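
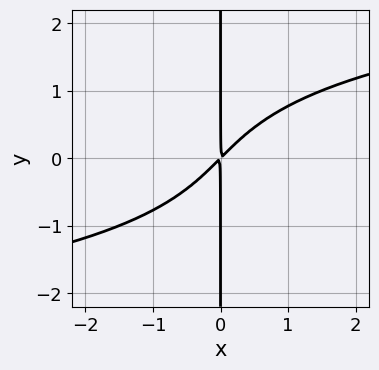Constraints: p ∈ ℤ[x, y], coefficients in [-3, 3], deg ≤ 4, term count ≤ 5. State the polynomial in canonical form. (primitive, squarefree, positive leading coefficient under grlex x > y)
x*y^3 - 2*x^2 + 2*x*y

First, degree: no degree-3 curve has this shape, so deg p = 4.
Then, observable constraints: the visible y-axis segment lies entirely on the curve.
Finally, the integer polynomial consistent with all of this is the stated p.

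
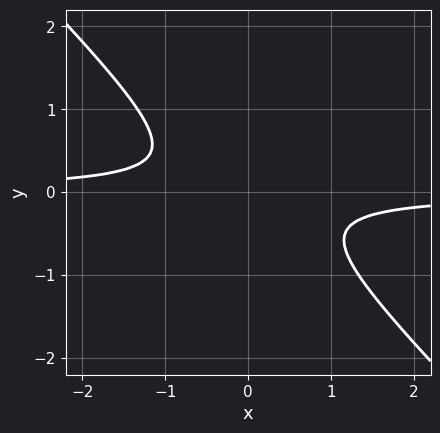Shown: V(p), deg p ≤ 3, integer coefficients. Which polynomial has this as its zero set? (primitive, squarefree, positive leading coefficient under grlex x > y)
deg p = 2. A generic line meets the curve in up to 2 points.
From the visible intercepts: it misses every integer gridline on the x-axis; the curve avoids every integer y-axis point in the box.
Together with the visible shape, these determine p as stated.

3*x*y + 3*y^2 + 1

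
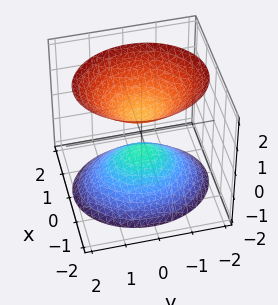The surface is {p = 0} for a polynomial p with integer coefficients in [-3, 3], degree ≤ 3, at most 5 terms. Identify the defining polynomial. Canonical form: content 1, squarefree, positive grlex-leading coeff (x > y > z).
There are 2 components. They look like related sheets of one shape, so recover p as a whole.
deg p = 2. Two separate bowl-shaped sheets opening away from each other; a quadric.
Symmetries: it's symmetric under y → −y, forcing even powers of y; it's symmetric under z → −z, forcing even powers of z; the x ↦ −x reflection is a symmetry, so x appears only in even powers.
Observable constraints: no x-intercept at any integer in the box; it misses every integer gridline on the y-axis.
Fitting integer coefficients to these (and the overall shape) gives p.

3*x^2 + 2*y^2 - 2*z^2 + 1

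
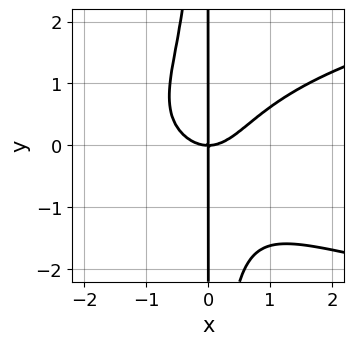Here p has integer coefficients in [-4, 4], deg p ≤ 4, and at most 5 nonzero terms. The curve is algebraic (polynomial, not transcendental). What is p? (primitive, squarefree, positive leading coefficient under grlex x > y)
x^2*y^2 - x^3 + x*y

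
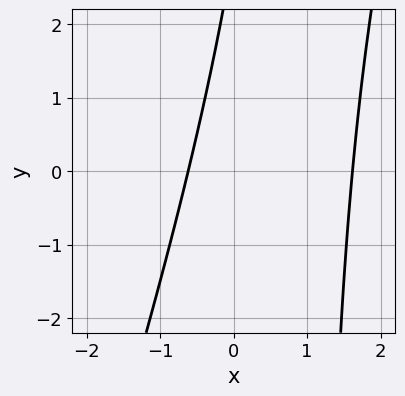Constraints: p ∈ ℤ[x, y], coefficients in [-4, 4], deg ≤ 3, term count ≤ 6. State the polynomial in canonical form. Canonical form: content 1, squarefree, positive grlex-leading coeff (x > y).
3*x^2 - x*y - 3*x + y - 3

1. deg p = 2. The shape is more complex than any degree-1 curve.
2. Against the integer gridlines: the curve avoids every integer y-axis point in the box.
3. Putting this together gives p.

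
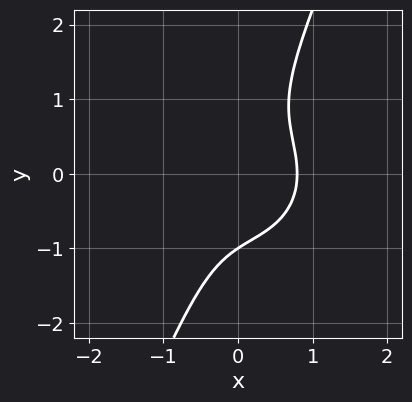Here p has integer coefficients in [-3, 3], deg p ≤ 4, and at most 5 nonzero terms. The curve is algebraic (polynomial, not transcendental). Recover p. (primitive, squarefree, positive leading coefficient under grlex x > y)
2*x^3 + 2*x*y^2 - y^3 - 1

deg p = 3.
Observable constraints: it meets the y-axis at y = -1 (among the integer gridlines).
The integer polynomial consistent with all of this is the stated p.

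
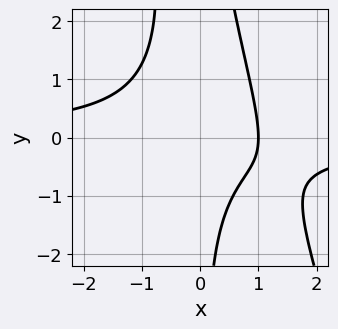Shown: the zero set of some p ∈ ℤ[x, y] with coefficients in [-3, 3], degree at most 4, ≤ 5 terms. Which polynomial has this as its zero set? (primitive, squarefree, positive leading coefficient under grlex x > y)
First, degree: no degree-2 curve has this shape, so deg p = 3.
Next, from the axis intercepts and sections: it crosses the x-axis at the gridline x = 1; the curve avoids every integer y-axis point in the box.
Finally, putting this together gives p.

3*x^2*y + x*y^2 - 3*x*y + 3*x - 3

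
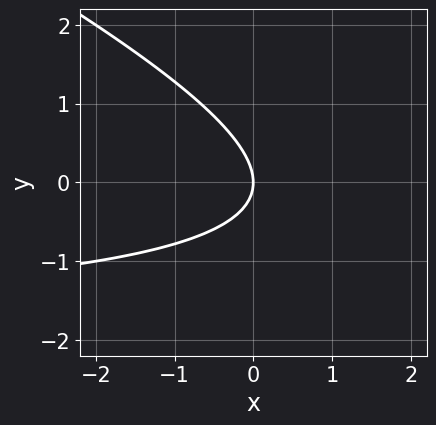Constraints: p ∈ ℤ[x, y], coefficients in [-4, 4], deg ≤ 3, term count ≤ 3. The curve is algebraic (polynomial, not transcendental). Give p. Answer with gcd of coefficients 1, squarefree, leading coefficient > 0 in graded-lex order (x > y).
x*y + 2*y^2 + 2*x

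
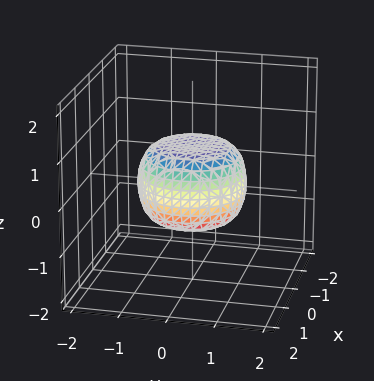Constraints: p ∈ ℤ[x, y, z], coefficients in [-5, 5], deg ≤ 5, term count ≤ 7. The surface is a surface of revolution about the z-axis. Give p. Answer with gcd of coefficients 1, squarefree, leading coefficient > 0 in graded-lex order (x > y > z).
(a) deg p = 4.
(b) Symmetry: the z-axis is an axis of rotation, so x and y enter only as x² + y².
(c) Reading off the gridlines: a circular section at z = 0 has radius between 1 and 2.
(d) Matching integer coefficients to the picture gives p.

2*x^4 + 4*x^2*y^2 + 2*y^4 - x^2 - y^2 + 3*z^2 - 2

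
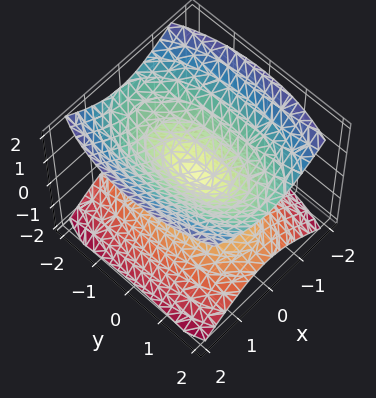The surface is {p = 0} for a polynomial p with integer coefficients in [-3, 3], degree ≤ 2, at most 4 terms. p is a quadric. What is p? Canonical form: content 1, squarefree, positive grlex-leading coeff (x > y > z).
3*x^2 + y^2 - 3*z^2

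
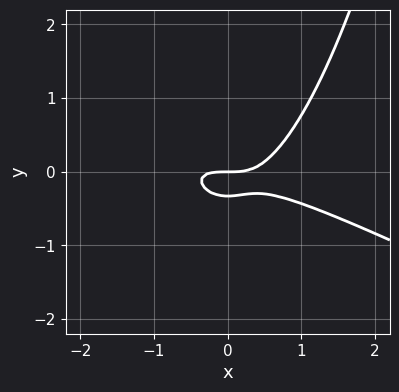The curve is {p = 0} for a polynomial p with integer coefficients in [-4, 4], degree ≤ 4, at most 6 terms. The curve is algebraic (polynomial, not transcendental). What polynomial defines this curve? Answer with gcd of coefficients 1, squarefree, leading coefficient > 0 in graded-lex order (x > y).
x^3 + 2*x^2*y - 3*y^2 - y

First, deg p = 3.
Then, from the axis intercepts and sections: one x-axis crossing is at x = 0; it meets the y-axis at y = 0 (among the integer gridlines).
Finally, fitting integer coefficients to these (and the overall shape) gives p.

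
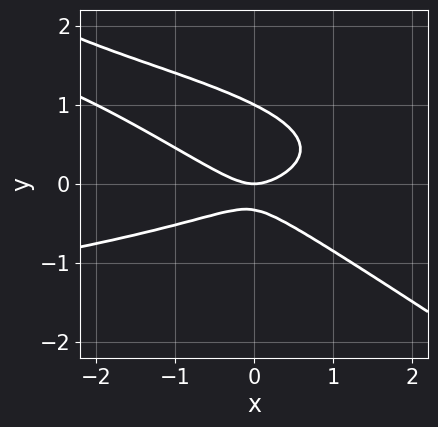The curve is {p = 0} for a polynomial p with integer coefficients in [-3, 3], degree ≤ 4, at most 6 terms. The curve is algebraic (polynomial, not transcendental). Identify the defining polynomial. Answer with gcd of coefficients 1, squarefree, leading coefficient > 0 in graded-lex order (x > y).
2*x*y^2 + 3*y^3 + x^2 - 2*y^2 - y

(a) Degree: no degree-2 curve has this shape, so deg p = 3.
(b) From the axis intercepts and sections: the y-axis gridline crossings are at y ∈ {0, 1}; it meets the x-axis at x = 0 (among the integer gridlines).
(c) These observations pin down the coefficients.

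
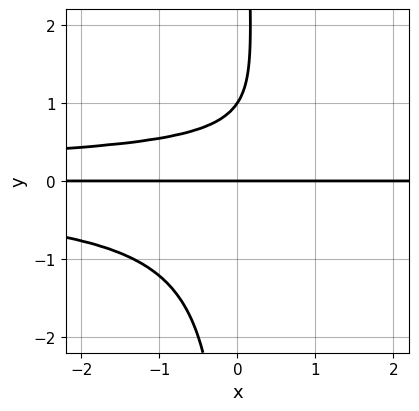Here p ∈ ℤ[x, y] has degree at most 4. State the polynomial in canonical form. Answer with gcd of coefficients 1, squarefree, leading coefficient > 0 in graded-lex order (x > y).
3*x*y^3 - 2*y^2 + 2*y

deg p = 4. No degree-3 curve has this shape.
Observable constraints: every point of the x-axis in the box is on the curve; among the integer gridlines, it crosses the y-axis at y ∈ {0, 1}.
Assembling these constraints gives the stated polynomial.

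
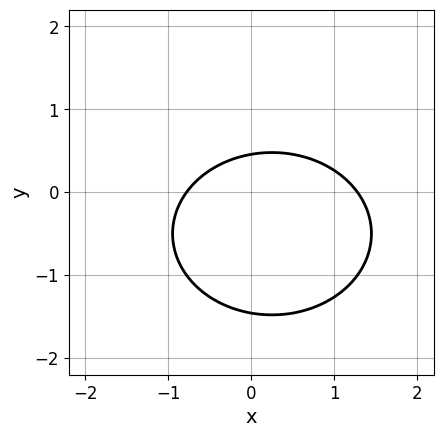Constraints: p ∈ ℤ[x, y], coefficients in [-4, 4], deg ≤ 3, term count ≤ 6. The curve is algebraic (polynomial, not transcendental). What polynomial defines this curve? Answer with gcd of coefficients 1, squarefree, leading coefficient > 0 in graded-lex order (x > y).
1. deg p = 2. No degree-1 curve has this shape.
2. The integer polynomial consistent with all of this is the stated p.

2*x^2 + 3*y^2 - x + 3*y - 2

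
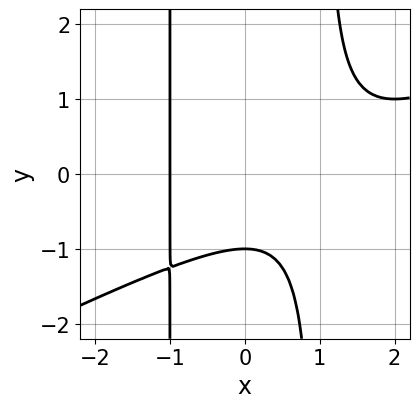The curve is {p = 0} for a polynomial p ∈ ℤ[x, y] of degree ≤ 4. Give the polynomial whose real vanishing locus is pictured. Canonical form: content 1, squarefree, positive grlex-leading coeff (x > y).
x^3 - 2*x^2*y - x^2 + 2*y + 2

(a) The degree is 3 — the shape is more complex than any degree-2 curve.
(b) Observable constraints: it crosses the x-axis at the gridline x = -1; it meets the y-axis at y = -1 (among the integer gridlines).
(c) Solving for integer coefficients yields p as stated.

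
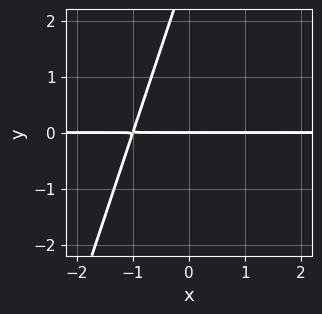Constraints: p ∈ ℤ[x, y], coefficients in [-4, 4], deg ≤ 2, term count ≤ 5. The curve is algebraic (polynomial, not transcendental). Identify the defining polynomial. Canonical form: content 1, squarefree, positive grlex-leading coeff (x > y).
3*x*y - y^2 + 3*y

(a) deg p = 2.
(b) Checking where it meets the axes: one y-axis crossing is at y = 0; the visible x-axis segment lies entirely on the curve.
(c) Assembling these constraints gives the stated polynomial.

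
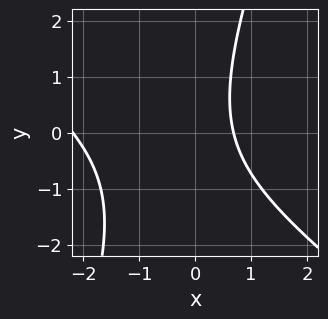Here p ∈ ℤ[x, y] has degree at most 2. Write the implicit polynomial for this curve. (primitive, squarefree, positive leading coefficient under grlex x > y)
2*x^2 + 2*x*y - y^2 + 3*x - 3

First, the degree is 2 — the shape is more complex than any degree-1 curve.
Next, from the axis intercepts and sections: no y-intercept at any integer in the box.
Finally, solving for integer coefficients yields p as stated.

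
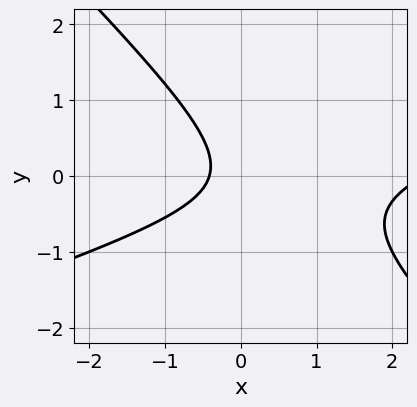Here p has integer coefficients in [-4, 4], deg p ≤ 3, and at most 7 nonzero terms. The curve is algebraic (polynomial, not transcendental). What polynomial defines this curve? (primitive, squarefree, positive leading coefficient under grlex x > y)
x^2 - 2*x*y - 3*y^2 - 2*x - 1

(a) Degree: no degree-1 curve has this shape, so deg p = 2.
(b) Reading off the gridlines: the curve avoids every integer y-axis point in the box.
(c) Together with the visible shape, these determine p as stated.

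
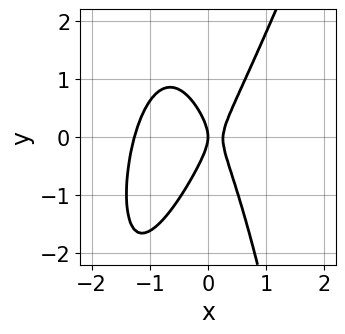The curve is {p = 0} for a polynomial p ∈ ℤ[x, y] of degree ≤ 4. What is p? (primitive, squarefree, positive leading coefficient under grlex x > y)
3*x^3 - x^2*y + 3*x^2 - y^2 - x

1. Degree: the shape is more complex than any degree-2 curve, so deg p = 3.
2. Checking where it meets the axes: it meets the y-axis at y = 0 (among the integer gridlines); it crosses the x-axis at the gridline x = 0.
3. These observations pin down the coefficients.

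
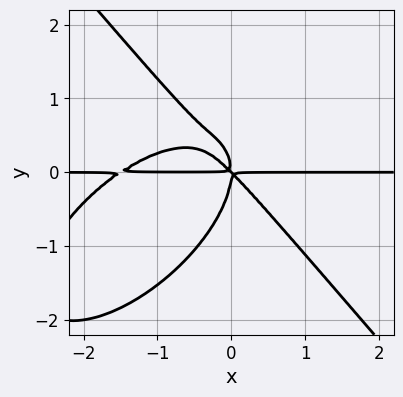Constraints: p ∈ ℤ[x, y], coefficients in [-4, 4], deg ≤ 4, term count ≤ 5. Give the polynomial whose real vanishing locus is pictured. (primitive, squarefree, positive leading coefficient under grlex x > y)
(a) deg p = 4.
(b) Checking where it meets the axes: every point of the x-axis in the box is on the curve.
(c) Together with the visible shape, these determine p as stated.

2*x^3*y - x^2*y^2 + 2*y^4 + 3*x^2*y + 3*x*y^2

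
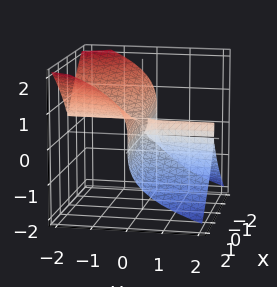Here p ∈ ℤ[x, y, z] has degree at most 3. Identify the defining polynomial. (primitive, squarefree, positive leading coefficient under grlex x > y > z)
2*x^2*y + 2*z^3 - z^2

deg p = 3. A generic line meets the surface in up to 3 points.
From the axis intercepts and sections: every point of the x-axis in the box is on the surface; every point of the y-axis in the box is on the surface.
Solving for integer coefficients yields p as stated.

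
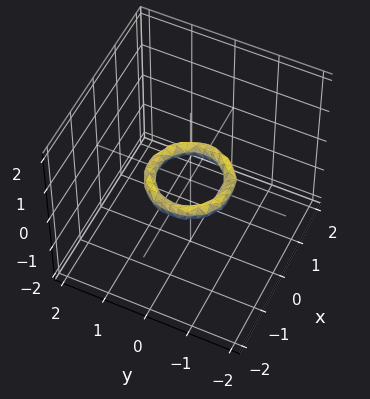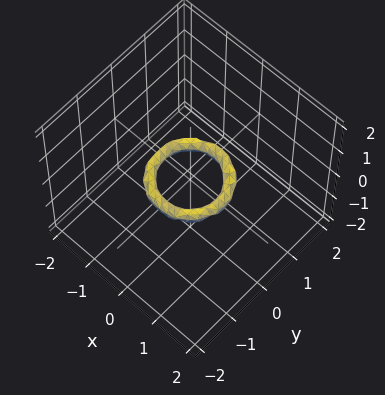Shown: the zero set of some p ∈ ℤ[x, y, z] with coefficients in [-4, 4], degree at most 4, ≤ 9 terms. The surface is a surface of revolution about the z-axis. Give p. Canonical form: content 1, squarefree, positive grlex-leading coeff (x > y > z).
2*x^4 + 4*x^2*y^2 + 2*y^4 - 3*x^2 - 3*y^2 + 3*z^2 + 1

(a) Degree: a generic line meets the surface in up to 4 points, so deg p = 4.
(b) Symmetry: the surface is invariant under rotation about z: p = q(x² + y², z).
(c) Against the integer gridlines: the surface avoids every integer z-axis point in the box; the x-axis gridline crossings are at x ∈ {-1, 1}; the y-axis gridline crossings are at y ∈ {-1, 1}; a circular section at z = 0 has radius between 0 and 1.
(d) Solving for integer coefficients yields p as stated.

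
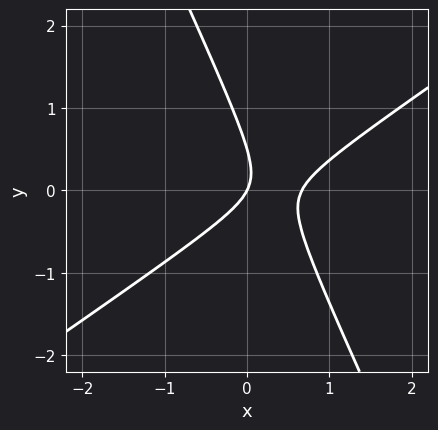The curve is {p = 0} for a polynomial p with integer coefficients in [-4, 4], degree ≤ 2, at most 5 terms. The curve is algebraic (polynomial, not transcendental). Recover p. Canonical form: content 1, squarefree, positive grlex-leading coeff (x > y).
(a) deg p = 2.
(b) From the axis intercepts and sections: it meets the y-axis at y = 0 (among the integer gridlines); it crosses the x-axis at the gridline x = 0.
(c) Putting this together gives p.

3*x^2 - 3*x*y - 2*y^2 - 2*x + y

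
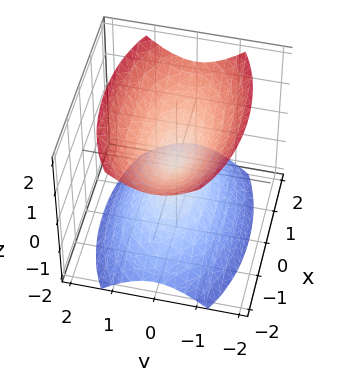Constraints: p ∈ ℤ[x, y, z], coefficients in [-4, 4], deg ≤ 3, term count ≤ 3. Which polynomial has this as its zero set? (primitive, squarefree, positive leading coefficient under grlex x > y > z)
(a) The picture has 2 separate pieces.
(b) Degree: a double cone through the origin; a quadric, so deg p = 2.
(c) Symmetries: the z ↦ −z reflection is a symmetry, so z appears only in even powers; the x ↦ −x reflection is a symmetry, so x appears only in even powers; mirror symmetry y ↦ −y ⇒ only even powers of y.
(d) From the visible intercepts: one x-axis crossing is at x = 0; it crosses the y-axis at the gridline y = 0.
(e) Solving for integer coefficients yields p as stated.

x^2 + 3*y^2 - 2*z^2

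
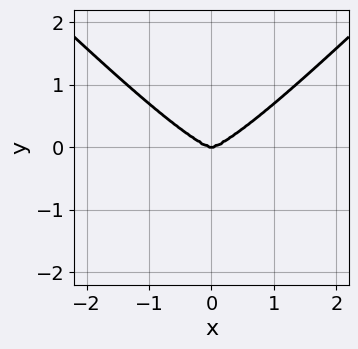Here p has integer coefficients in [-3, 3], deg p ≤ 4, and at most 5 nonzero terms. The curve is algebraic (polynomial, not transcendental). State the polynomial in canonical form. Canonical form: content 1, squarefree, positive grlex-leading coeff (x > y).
(a) deg p = 4. No degree-3 curve has this shape.
(b) Symmetries: it's symmetric under x → −x, forcing even powers of x.
(c) From the visible intercepts: one x-axis crossing is at x = 0; it crosses the y-axis at the gridline y = 0.
(d) Solving for integer coefficients yields p as stated.

2*x^4 - 2*x^2*y^2 - 3*y^3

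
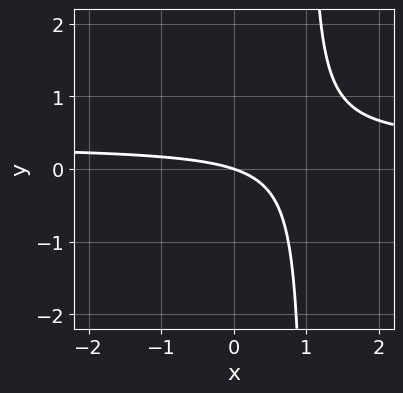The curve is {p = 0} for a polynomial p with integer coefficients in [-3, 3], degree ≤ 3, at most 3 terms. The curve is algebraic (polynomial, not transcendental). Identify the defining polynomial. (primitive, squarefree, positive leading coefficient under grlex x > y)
3*x*y - x - 3*y

(a) The degree is 2 — no degree-1 curve has this shape.
(b) Checking where it meets the axes: it meets the x-axis at x = 0 (among the integer gridlines); one y-axis crossing is at y = 0.
(c) These observations pin down the coefficients.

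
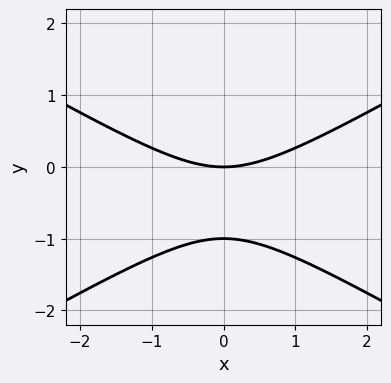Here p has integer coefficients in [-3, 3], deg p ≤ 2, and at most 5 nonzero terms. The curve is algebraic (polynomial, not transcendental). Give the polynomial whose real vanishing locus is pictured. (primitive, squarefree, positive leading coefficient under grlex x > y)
x^2 - 3*y^2 - 3*y

deg p = 2. No degree-1 curve has this shape.
Symmetries: mirror symmetry x ↦ −x ⇒ only even powers of x.
Against the integer gridlines: among the integer gridlines, it crosses the y-axis at y ∈ {-1, 0}; it crosses the x-axis at the gridline x = 0.
These observations pin down the coefficients.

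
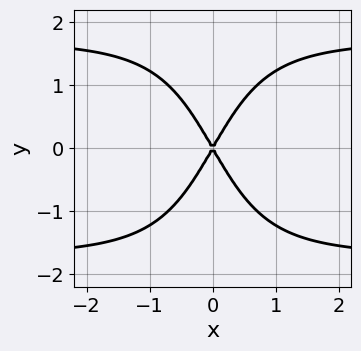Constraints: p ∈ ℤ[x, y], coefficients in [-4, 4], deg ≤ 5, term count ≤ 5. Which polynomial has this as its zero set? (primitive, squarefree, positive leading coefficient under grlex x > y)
(a) The degree is 4 — a generic line meets the curve in up to 4 points.
(b) Symmetries: mirror symmetry x ↦ −x ⇒ only even powers of x; the y ↦ −y reflection is a symmetry, so y appears only in even powers.
(c) Observable constraints: it meets the y-axis at y = 0 (among the integer gridlines); one x-axis crossing is at x = 0.
(d) Solving for integer coefficients yields p as stated.

x^2*y^2 - 3*x^2 + y^2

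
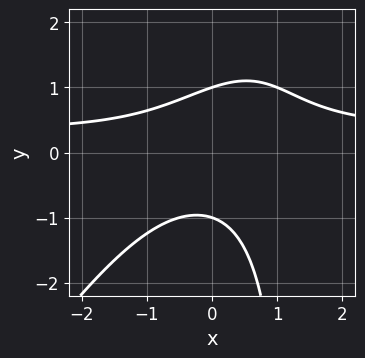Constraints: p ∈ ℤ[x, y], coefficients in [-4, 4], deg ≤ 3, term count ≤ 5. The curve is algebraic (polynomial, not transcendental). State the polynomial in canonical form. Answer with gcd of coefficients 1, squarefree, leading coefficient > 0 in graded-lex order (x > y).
Degree: no degree-2 curve has this shape, so deg p = 3.
Against the integer gridlines: it misses every integer gridline on the x-axis; among the integer gridlines, it crosses the y-axis at y ∈ {-1, 1}.
Putting this together gives p.

3*x^2*y - 2*x*y^2 - x^2 + 3*y^2 - 3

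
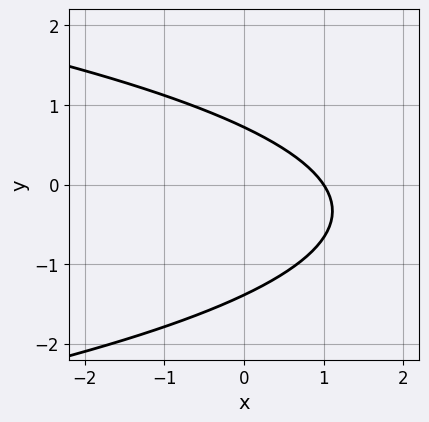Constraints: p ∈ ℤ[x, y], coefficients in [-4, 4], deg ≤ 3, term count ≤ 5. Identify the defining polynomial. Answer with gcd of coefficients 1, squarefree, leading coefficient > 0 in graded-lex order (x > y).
3*y^2 + 3*x + 2*y - 3

1. Degree: the shape is more complex than any degree-1 curve, so deg p = 2.
2. Reading off the gridlines: one x-axis crossing is at x = 1.
3. Fitting integer coefficients to these (and the overall shape) gives p.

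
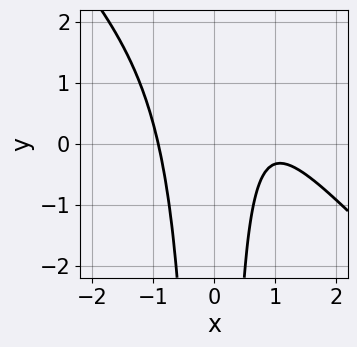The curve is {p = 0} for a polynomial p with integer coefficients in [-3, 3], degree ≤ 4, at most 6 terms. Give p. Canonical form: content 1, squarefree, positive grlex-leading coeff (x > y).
First, the degree is 3 — no degree-2 curve has this shape.
Then, checking where it meets the axes: it misses every integer gridline on the y-axis.
Finally, assembling these constraints gives the stated polynomial.

3*x^3 + 3*x^2*y - 3*x^2 - 2*x + 3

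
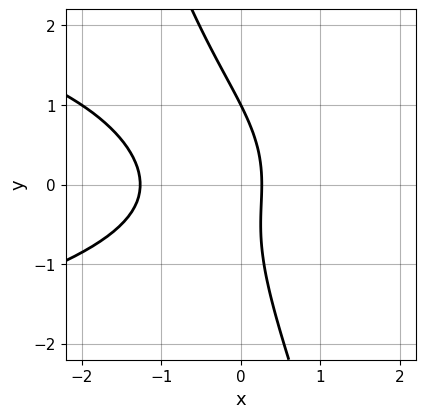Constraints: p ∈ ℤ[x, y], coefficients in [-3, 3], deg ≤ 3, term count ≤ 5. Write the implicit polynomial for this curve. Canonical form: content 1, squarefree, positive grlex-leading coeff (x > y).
3*x*y^2 + y^3 + 3*x^2 + 3*x - 1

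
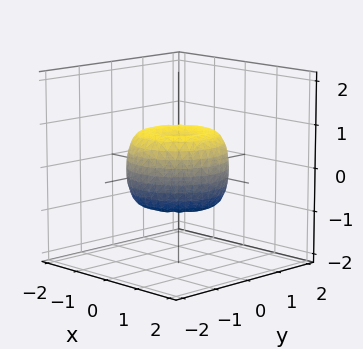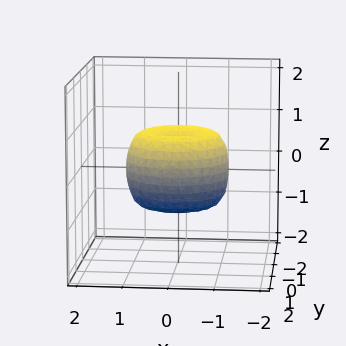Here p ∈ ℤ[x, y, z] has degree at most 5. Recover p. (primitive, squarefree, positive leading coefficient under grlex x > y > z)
2*x^4 + 4*x^2*y^2 + 2*y^4 - 2*x^2 - 2*y^2 + 2*z^2 - 1

First, deg p = 4. A generic line meets the surface in up to 4 points.
Next, by symmetry, every cross-section ⟂ z is a circle, so x, y appear only via x² + y².
Next, from the visible intercepts: a circular section at z = 0 has radius between 1 and 2.
Finally, these observations pin down the coefficients.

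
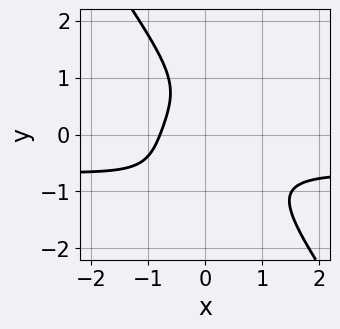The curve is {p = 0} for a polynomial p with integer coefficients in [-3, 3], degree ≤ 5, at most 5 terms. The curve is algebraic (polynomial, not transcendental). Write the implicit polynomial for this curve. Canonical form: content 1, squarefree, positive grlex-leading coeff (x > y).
3*x^3*y + y^4 + 2*x^3 + x*y^2 + 1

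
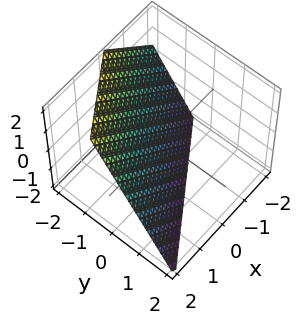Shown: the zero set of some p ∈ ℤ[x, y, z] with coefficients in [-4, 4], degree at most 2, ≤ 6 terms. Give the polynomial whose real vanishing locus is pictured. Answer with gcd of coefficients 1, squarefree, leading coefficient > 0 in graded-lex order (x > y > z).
2*x - 3*y - 2*z - 2

First, the degree is 1 — the surface is flat (a plane).
Then, against the integer gridlines: it meets the x-axis at x = 1 (among the integer gridlines); it crosses the z-axis at the gridline z = -1.
Finally, assembling these constraints gives the stated polynomial.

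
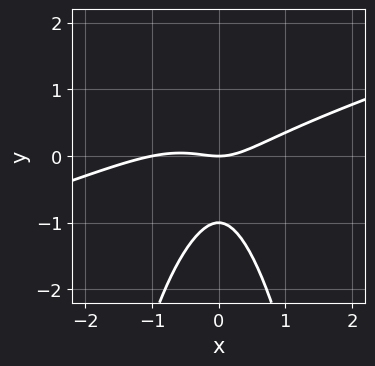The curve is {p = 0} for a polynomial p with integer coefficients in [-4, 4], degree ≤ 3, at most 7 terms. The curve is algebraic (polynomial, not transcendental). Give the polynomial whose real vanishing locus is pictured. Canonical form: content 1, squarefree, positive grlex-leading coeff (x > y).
x^3 - 3*x^2*y + x^2 - 2*y^2 - 2*y

First, degree: no degree-2 curve has this shape, so deg p = 3.
Then, from the axis intercepts and sections: among the integer gridlines, it crosses the x-axis at x ∈ {-1, 0}; the y-axis gridline crossings are at y ∈ {-1, 0}.
Finally, assembling these constraints gives the stated polynomial.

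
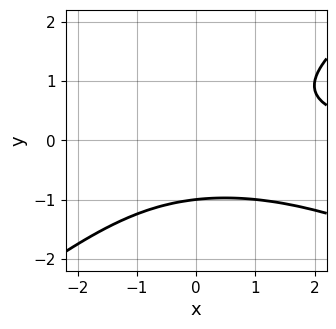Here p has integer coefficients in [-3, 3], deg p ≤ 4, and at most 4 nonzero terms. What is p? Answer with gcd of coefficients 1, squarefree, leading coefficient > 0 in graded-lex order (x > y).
1. The degree is 3 — a generic line meets the curve in up to 3 points.
2. From the axis intercepts and sections: the curve avoids every integer x-axis point in the box; it meets the y-axis at y = -1 (among the integer gridlines).
3. Fitting integer coefficients to these (and the overall shape) gives p.

x^2*y + x*y^2 - 3*y^3 - 3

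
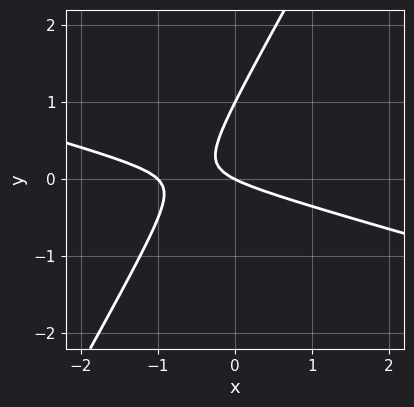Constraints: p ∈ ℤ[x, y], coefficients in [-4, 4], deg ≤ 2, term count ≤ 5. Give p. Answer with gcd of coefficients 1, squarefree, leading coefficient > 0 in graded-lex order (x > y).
x^2 + 3*x*y - 2*y^2 + x + 2*y

1. deg p = 2.
2. Against the integer gridlines: among the integer gridlines, it crosses the x-axis at x ∈ {-1, 0}; among the integer gridlines, it crosses the y-axis at y ∈ {0, 1}.
3. Fitting integer coefficients to these (and the overall shape) gives p.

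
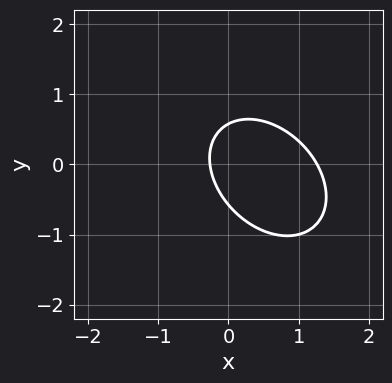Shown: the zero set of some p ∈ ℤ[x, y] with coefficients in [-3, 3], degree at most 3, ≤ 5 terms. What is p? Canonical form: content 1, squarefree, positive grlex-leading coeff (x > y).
3*x^2 + 2*x*y + 3*y^2 - 3*x - 1

(a) deg p = 2. A generic line meets the curve in up to 2 points.
(b) Solving for integer coefficients yields p as stated.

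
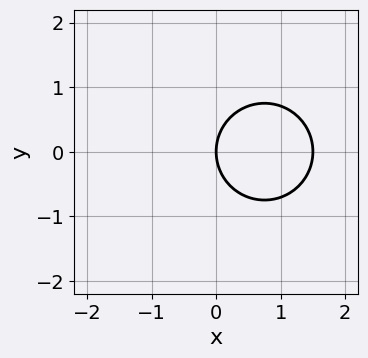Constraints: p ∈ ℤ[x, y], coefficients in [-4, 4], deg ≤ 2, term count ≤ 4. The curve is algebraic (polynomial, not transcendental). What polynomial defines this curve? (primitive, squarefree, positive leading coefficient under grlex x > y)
2*x^2 + 2*y^2 - 3*x

First, the degree is 2 — a generic line meets the curve in up to 2 points.
Then, symmetries: it's symmetric under y → −y, forcing even powers of y.
Next, observable constraints: it meets the x-axis at x = 0 (among the integer gridlines); it crosses the y-axis at the gridline y = 0.
Finally, matching integer coefficients to the picture gives p.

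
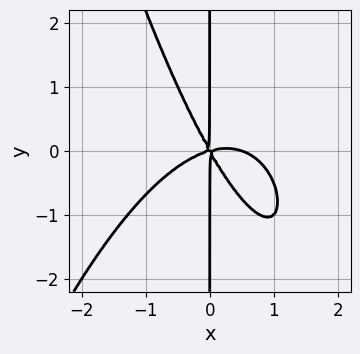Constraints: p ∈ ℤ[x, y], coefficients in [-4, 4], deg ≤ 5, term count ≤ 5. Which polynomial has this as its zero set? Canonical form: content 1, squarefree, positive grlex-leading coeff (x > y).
2*x^4 - x^3 + 3*x^2*y + 2*x*y^2

(a) Degree: no degree-3 curve has this shape, so deg p = 4.
(b) Against the integer gridlines: it crosses the x-axis at the gridline x = 0; every point of the y-axis in the box is on the curve.
(c) Matching integer coefficients to the picture gives p.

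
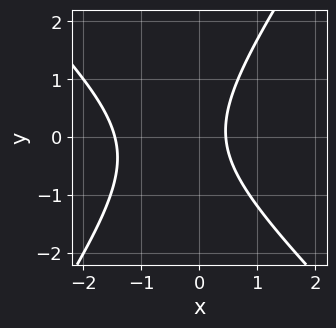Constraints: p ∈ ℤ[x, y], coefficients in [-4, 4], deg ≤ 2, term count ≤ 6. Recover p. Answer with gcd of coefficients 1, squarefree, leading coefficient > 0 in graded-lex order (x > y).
1. The degree is 2 — no degree-1 curve has this shape.
2. Against the integer gridlines: no y-intercept at any integer in the box.
3. The integer polynomial consistent with all of this is the stated p.

3*x^2 + x*y - 2*y^2 + 3*x - 2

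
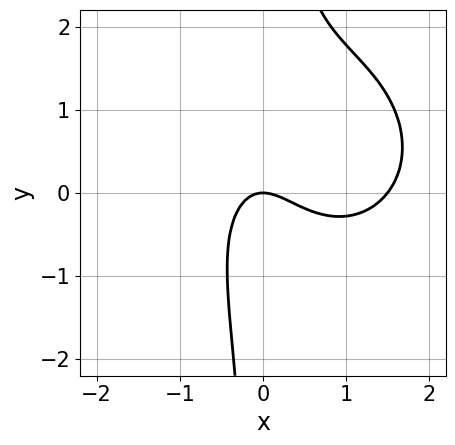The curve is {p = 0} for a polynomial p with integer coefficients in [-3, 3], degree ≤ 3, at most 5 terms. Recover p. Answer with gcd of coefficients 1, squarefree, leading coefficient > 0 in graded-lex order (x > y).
2*x^3 + 2*x*y^2 - 3*x^2 - x*y - 2*y

(a) The degree is 3 — the shape is more complex than any degree-2 curve.
(b) Reading off the gridlines: it crosses the y-axis at the gridline y = 0; one x-axis crossing is at x = 0.
(c) Fitting integer coefficients to these (and the overall shape) gives p.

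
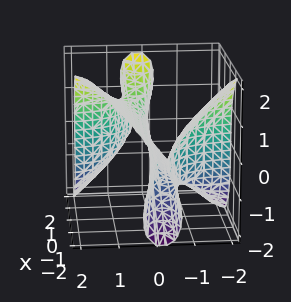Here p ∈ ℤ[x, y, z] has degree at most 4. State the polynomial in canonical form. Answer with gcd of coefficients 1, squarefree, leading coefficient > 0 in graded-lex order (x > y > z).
3*x*y^2 - x*z^2 + z^3 - 2*y

First, deg p = 3. A generic line meets the surface in up to 3 points.
Then, observable constraints: the visible x-axis segment lies entirely on the surface; it meets the z-axis at z = 0 (among the integer gridlines); one y-axis crossing is at y = 0.
Finally, matching integer coefficients to the picture gives p.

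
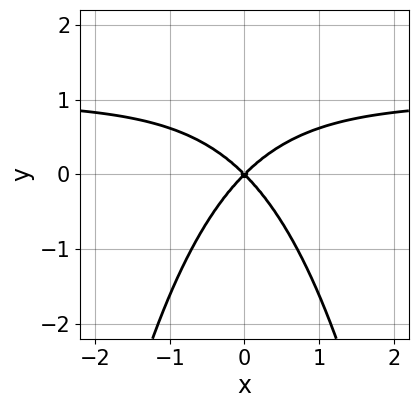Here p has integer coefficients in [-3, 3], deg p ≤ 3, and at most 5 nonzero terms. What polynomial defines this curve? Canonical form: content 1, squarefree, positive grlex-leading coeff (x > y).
x^2*y - x^2 + y^2

1. Degree: no degree-2 curve has this shape, so deg p = 3.
2. Symmetries: mirror symmetry x ↦ −x ⇒ only even powers of x.
3. Reading off the gridlines: it crosses the x-axis at the gridline x = 0; one y-axis crossing is at y = 0.
4. These observations pin down the coefficients.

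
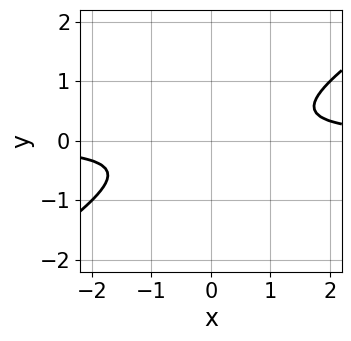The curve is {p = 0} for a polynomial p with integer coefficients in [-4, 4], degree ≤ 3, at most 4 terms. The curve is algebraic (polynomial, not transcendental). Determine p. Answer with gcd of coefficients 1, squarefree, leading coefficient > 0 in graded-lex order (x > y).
1. The degree is 2 — the shape is more complex than any degree-1 curve.
2. Checking where it meets the axes: the curve avoids every integer y-axis point in the box; it misses every integer gridline on the x-axis.
3. Assembling these constraints gives the stated polynomial.

2*x*y - 3*y^2 - 1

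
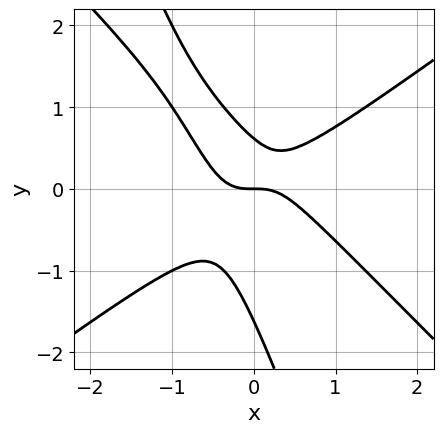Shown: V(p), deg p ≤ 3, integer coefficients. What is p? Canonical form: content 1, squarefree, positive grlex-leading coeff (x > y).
First, degree: no degree-2 curve has this shape, so deg p = 3.
Next, observable constraints: it meets the x-axis at x = 0 (among the integer gridlines); one y-axis crossing is at y = 0.
Finally, putting this together gives p.

2*x^3 - 3*x*y^2 - y^3 - y^2 + y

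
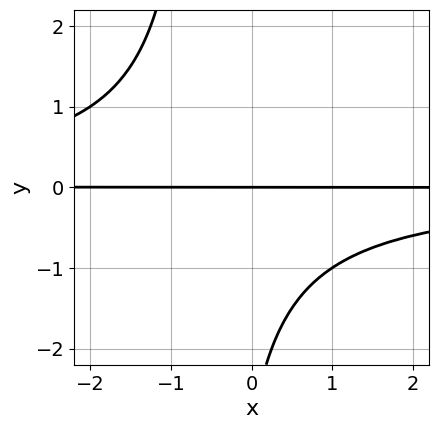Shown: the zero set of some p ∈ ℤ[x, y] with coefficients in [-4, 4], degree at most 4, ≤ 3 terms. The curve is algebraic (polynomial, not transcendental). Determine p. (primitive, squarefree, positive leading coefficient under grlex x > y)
2*x*y^2 + y^2 + 3*y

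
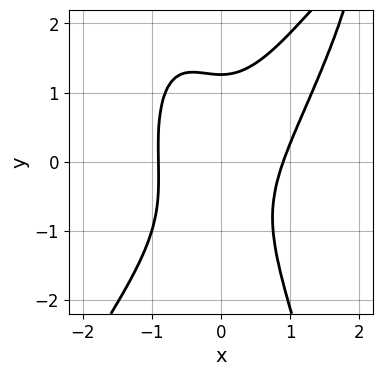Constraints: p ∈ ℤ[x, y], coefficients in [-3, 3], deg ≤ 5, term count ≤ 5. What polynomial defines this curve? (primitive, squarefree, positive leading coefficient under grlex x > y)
3*x^4 - 2*x^3*y - 2*x^2*y + y^3 - 2

1. deg p = 4. A generic line meets the curve in up to 4 points.
2. Solving for integer coefficients yields p as stated.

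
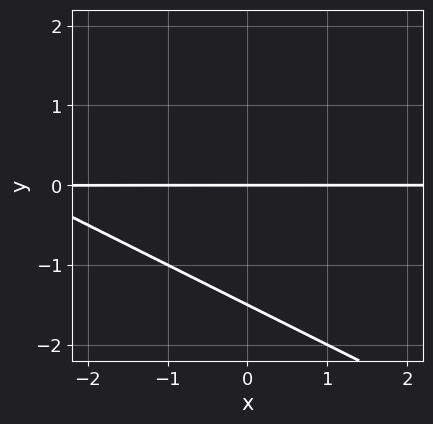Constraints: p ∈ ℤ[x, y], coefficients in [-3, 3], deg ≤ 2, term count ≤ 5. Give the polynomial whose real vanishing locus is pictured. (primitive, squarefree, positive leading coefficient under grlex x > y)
x*y + 2*y^2 + 3*y

Degree: no degree-1 curve has this shape, so deg p = 2.
Checking where it meets the axes: the visible x-axis segment lies entirely on the curve; one y-axis crossing is at y = 0.
Together with the visible shape, these determine p as stated.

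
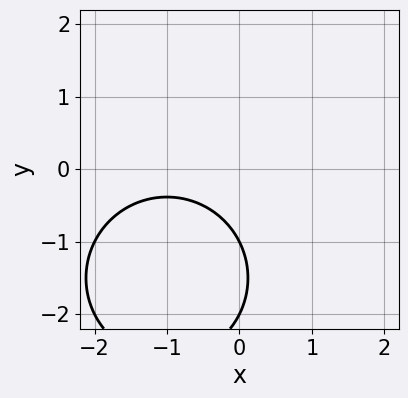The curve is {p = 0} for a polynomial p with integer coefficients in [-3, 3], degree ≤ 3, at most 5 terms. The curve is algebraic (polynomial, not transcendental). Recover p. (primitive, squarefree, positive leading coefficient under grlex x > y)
x^2 + y^2 + 2*x + 3*y + 2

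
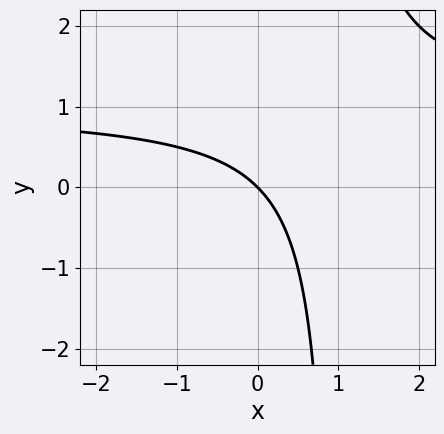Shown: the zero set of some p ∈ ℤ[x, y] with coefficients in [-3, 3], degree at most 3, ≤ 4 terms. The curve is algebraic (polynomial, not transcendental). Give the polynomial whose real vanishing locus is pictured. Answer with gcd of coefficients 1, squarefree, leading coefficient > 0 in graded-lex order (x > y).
x*y - x - y

(a) The degree is 2 — a generic line meets the curve in up to 2 points.
(b) Observable constraints: it crosses the y-axis at the gridline y = 0; it crosses the x-axis at the gridline x = 0.
(c) Together with the visible shape, these determine p as stated.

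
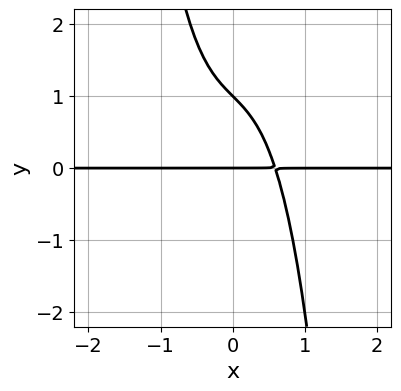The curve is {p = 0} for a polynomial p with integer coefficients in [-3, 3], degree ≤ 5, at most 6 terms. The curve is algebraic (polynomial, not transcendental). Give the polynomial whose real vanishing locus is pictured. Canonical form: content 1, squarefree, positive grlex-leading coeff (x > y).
2*x^3*y + x*y + y^2 - y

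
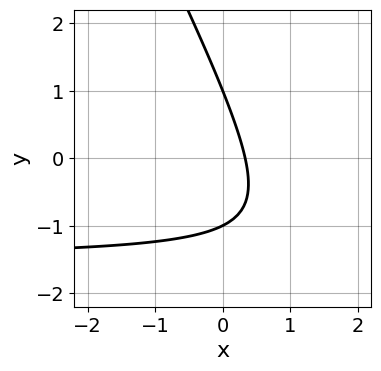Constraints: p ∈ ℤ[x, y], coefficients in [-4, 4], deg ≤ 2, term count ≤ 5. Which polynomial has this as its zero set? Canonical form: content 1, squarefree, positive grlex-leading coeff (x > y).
2*x*y + y^2 + 3*x - 1

1. The degree is 2 — the shape is more complex than any degree-1 curve.
2. From the visible intercepts: among the integer gridlines, it crosses the y-axis at y ∈ {-1, 1}.
3. The integer polynomial consistent with all of this is the stated p.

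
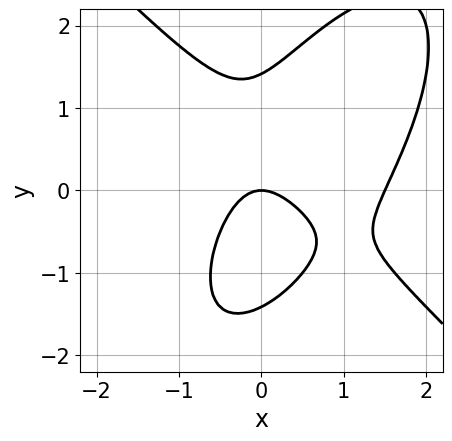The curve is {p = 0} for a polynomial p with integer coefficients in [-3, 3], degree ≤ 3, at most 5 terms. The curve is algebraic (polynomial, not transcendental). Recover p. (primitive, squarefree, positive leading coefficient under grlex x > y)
2*x^3 - x*y^2 + y^3 - 3*x^2 - 2*y

deg p = 3. A generic line meets the curve in up to 3 points.
Reading off the gridlines: it crosses the y-axis at the gridline y = 0; it meets the x-axis at x = 0 (among the integer gridlines).
Solving for integer coefficients yields p as stated.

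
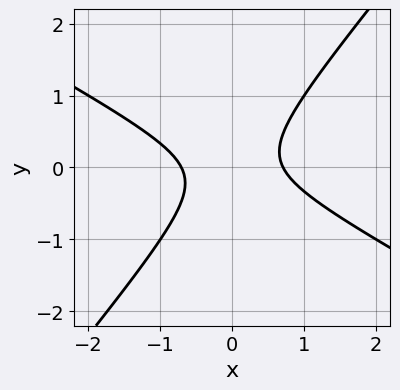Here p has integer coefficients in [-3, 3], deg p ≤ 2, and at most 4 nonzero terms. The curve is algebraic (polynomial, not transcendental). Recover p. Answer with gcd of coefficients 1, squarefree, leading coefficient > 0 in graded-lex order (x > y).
(a) Degree: the shape is more complex than any degree-1 curve, so deg p = 2.
(b) Against the integer gridlines: no y-intercept at any integer in the box.
(c) Matching integer coefficients to the picture gives p.

2*x^2 + 2*x*y - 3*y^2 - 1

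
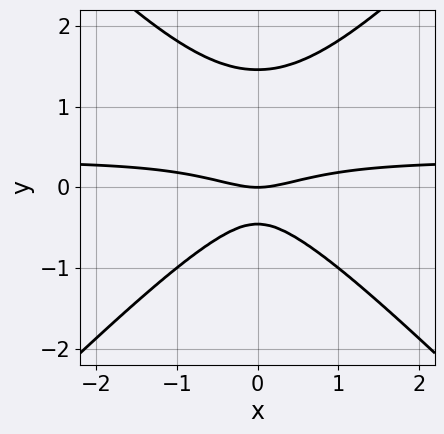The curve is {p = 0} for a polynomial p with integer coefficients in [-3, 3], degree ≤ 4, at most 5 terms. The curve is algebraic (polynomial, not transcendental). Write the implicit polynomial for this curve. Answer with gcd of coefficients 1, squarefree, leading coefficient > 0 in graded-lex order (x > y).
(a) deg p = 3. A generic line meets the curve in up to 3 points.
(b) Symmetries: the x ↦ −x reflection is a symmetry, so x appears only in even powers.
(c) Checking where it meets the axes: one y-axis crossing is at y = 0; it crosses the x-axis at the gridline x = 0.
(d) These observations pin down the coefficients.

3*x^2*y - 3*y^3 - x^2 + 3*y^2 + 2*y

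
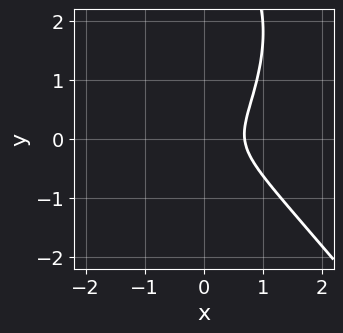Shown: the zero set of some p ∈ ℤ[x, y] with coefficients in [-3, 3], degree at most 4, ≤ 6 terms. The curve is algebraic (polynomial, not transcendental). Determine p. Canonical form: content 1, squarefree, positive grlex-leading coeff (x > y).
The degree is 3 — no degree-2 curve has this shape.
Checking where it meets the axes: it misses every integer gridline on the y-axis.
Fitting integer coefficients to these (and the overall shape) gives p.

3*x^3 + x^2*y + y^3 - 3*y^2 - 1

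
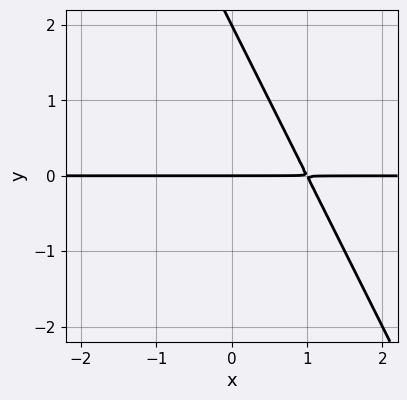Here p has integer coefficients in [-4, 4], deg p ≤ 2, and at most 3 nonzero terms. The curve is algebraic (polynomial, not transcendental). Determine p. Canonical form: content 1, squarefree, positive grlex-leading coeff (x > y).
2*x*y + y^2 - 2*y

deg p = 2. A generic line meets the curve in up to 2 points.
Against the integer gridlines: the y-axis gridline crossings are at y ∈ {0, 2}; every point of the x-axis in the box is on the curve.
Solving for integer coefficients yields p as stated.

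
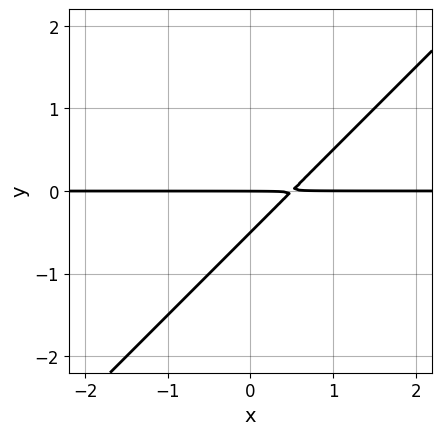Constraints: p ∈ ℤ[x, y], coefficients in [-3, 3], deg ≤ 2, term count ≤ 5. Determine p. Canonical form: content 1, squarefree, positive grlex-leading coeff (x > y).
2*x*y - 2*y^2 - y

deg p = 2. The shape is more complex than any degree-1 curve.
From the axis intercepts and sections: the visible x-axis segment lies entirely on the curve; one y-axis crossing is at y = 0.
Putting this together gives p.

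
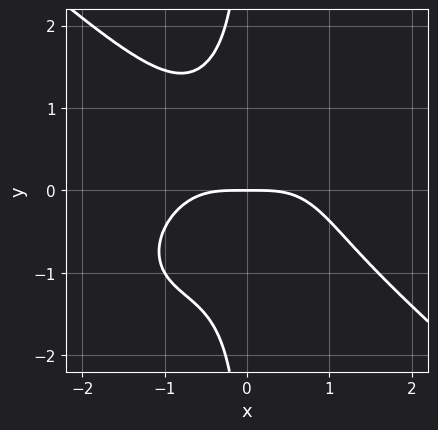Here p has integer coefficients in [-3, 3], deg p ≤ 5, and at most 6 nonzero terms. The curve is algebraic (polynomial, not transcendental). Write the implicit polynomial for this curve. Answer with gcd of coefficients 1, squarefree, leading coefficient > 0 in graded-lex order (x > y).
1. The degree is 4 — no degree-3 curve has this shape.
2. Checking where it meets the axes: it crosses the y-axis at the gridline y = 0; it meets the x-axis at x = 0 (among the integer gridlines).
3. The integer polynomial consistent with all of this is the stated p.

2*x^4 + 3*x*y^3 + 2*x^2*y + 3*y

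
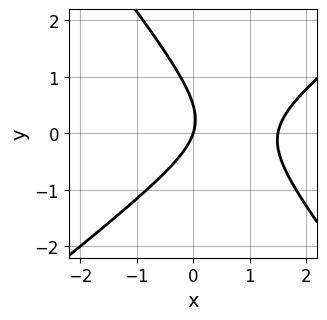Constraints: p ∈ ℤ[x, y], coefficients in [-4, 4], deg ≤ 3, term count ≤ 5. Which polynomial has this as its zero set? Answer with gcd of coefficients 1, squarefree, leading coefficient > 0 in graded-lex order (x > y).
2*x^2 - x*y - 2*y^2 - 3*x + y

The degree is 2 — the shape is more complex than any degree-1 curve.
Reading off the gridlines: it crosses the y-axis at the gridline y = 0; it meets the x-axis at x = 0 (among the integer gridlines).
Matching integer coefficients to the picture gives p.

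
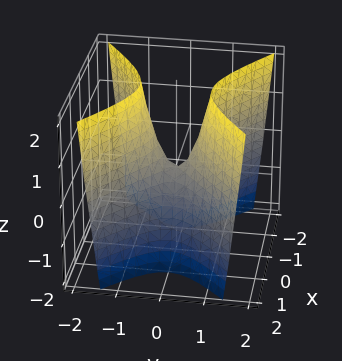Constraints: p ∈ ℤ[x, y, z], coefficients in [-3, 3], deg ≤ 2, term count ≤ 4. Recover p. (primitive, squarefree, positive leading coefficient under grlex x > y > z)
2*x^2 - 3*y^2 + z

Degree: a saddle surface; a quadric, so deg p = 2.
Symmetries: the y ↦ −y reflection is a symmetry, so y appears only in even powers; it's symmetric under x → −x, forcing even powers of x.
From the axis intercepts and sections: one y-axis crossing is at y = 0; one x-axis crossing is at x = 0; it meets the z-axis at z = 0 (among the integer gridlines).
The integer polynomial consistent with all of this is the stated p.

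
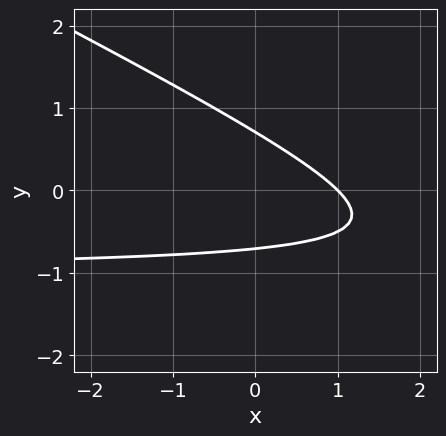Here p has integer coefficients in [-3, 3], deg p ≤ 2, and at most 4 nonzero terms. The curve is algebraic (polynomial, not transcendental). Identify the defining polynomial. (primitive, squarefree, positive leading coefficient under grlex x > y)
x*y + 2*y^2 + x - 1

(a) deg p = 2. No degree-1 curve has this shape.
(b) From the axis intercepts and sections: it meets the x-axis at x = 1 (among the integer gridlines).
(c) Solving for integer coefficients yields p as stated.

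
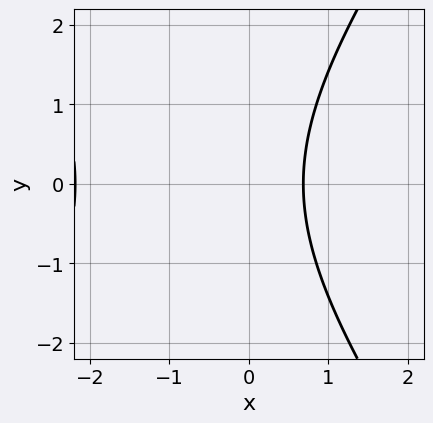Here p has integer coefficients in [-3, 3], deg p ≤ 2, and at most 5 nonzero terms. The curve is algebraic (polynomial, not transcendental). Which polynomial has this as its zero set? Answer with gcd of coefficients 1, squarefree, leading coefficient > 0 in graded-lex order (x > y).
2*x^2 - y^2 + 3*x - 3

First, deg p = 2.
Next, symmetries: mirror symmetry y ↦ −y ⇒ only even powers of y.
Then, against the integer gridlines: no y-intercept at any integer in the box.
Finally, these observations pin down the coefficients.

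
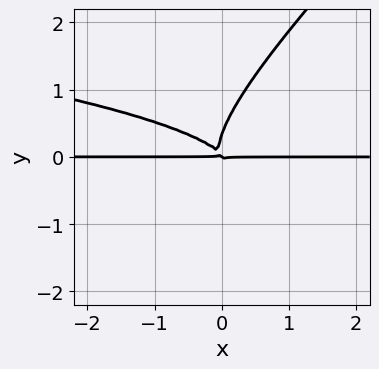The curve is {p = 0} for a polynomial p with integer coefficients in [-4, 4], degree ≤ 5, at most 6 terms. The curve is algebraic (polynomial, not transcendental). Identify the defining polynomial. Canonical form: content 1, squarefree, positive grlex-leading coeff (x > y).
3*x*y^3 - 3*y^4 + 2*x^2*y + 2*x*y^2 + y^3

First, deg p = 4.
Next, from the axis intercepts and sections: it crosses the y-axis at the gridline y = 0; the visible x-axis segment lies entirely on the curve.
Finally, together with the visible shape, these determine p as stated.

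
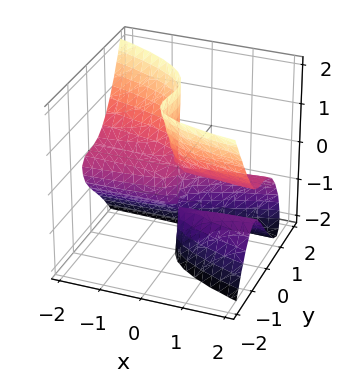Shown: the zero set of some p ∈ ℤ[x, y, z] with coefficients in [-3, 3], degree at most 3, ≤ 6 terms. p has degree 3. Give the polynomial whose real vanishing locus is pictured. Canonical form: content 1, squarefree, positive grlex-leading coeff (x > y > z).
x*y*z + x*z^2 + 2*y^3 + y^2*z + x*z

First, deg p = 3.
Then, against the integer gridlines: one y-axis crossing is at y = 0; the visible z-axis segment lies entirely on the surface; the visible x-axis segment lies entirely on the surface.
Finally, putting this together gives p.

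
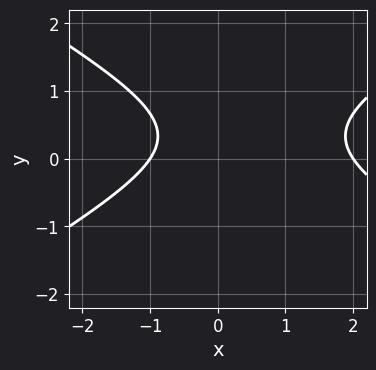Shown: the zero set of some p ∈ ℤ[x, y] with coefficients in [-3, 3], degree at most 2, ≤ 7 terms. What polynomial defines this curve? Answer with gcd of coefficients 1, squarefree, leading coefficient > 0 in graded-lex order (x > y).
x^2 - 3*y^2 - x + 2*y - 2

1. Degree: a generic line meets the curve in up to 2 points, so deg p = 2.
2. From the axis intercepts and sections: the x-axis gridline crossings are at x ∈ {-1, 2}; no y-intercept at any integer in the box.
3. Assembling these constraints gives the stated polynomial.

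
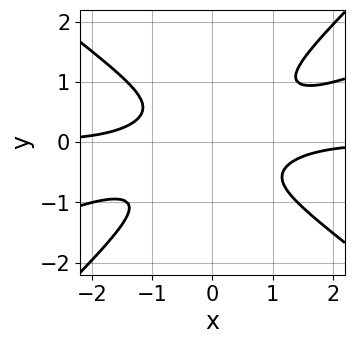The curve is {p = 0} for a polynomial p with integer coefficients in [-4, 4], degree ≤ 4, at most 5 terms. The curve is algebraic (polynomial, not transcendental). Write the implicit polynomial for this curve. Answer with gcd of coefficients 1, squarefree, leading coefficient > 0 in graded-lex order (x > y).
x^3*y - 2*x^2*y^2 - 2*x*y^3 + 3*y^4 + 1

First, degree: no degree-3 curve has this shape, so deg p = 4.
Next, reading off the gridlines: the curve avoids every integer x-axis point in the box; no y-intercept at any integer in the box.
Finally, fitting integer coefficients to these (and the overall shape) gives p.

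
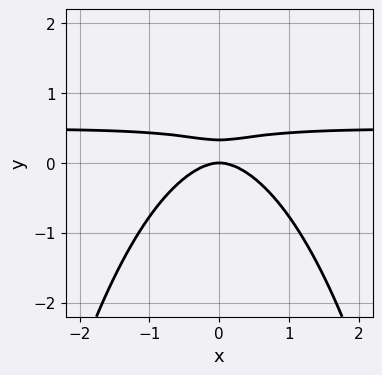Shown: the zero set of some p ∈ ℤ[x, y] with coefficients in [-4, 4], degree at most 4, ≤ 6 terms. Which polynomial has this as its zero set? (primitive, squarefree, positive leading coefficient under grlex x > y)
2*x^2*y - x^2 + 3*y^2 - y

(a) deg p = 3.
(b) Symmetries: mirror symmetry x ↦ −x ⇒ only even powers of x.
(c) Against the integer gridlines: it meets the y-axis at y = 0 (among the integer gridlines); it meets the x-axis at x = 0 (among the integer gridlines).
(d) These observations pin down the coefficients.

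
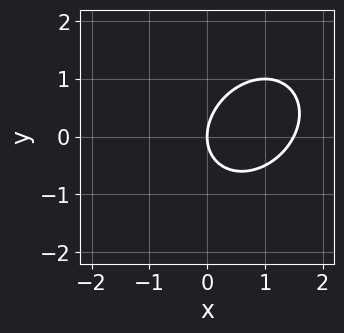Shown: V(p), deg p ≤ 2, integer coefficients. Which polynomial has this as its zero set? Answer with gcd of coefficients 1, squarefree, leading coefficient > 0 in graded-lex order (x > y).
deg p = 2.
Reading off the gridlines: it crosses the x-axis at the gridline x = 0; it meets the y-axis at y = 0 (among the integer gridlines).
These observations pin down the coefficients.

2*x^2 - x*y + 2*y^2 - 3*x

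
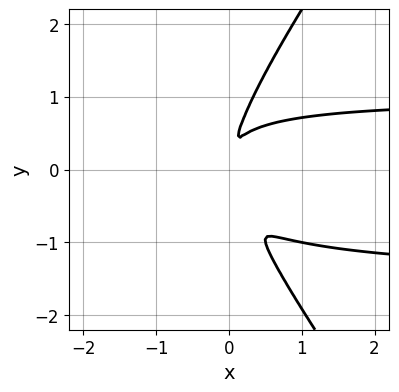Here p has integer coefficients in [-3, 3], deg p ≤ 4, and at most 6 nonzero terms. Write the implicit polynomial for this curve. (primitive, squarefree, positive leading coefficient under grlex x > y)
2*x^2*y^2 - y^4 + x^2*y + 3*x*y^2 - 3*x^2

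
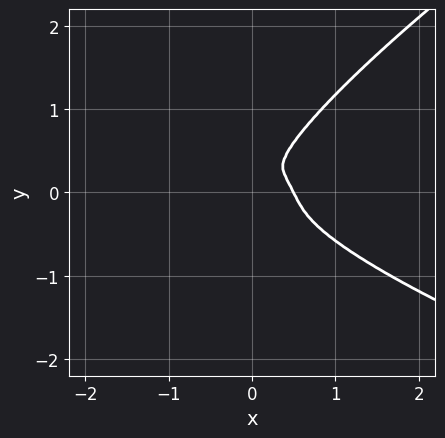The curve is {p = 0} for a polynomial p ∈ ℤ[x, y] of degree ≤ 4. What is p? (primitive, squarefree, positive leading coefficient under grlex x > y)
1. The degree is 4 — a generic line meets the curve in up to 4 points.
2. Solving for integer coefficients yields p as stated.

x*y^3 - 2*y^4 + 2*x^3 + x^2*y - x^2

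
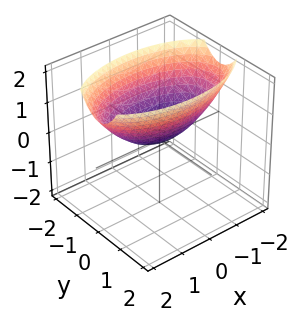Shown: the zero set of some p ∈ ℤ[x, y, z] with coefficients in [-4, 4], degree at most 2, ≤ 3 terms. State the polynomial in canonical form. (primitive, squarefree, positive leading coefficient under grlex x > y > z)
1. The degree is 2 — a paraboloid; a quadric.
2. Symmetries: mirror symmetry x ↦ −x ⇒ only even powers of x; it's symmetric under y → −y, forcing even powers of y.
3. Reading off the gridlines: it crosses the x-axis at the gridline x = 0; it crosses the z-axis at the gridline z = 0.
4. Putting this together gives p.

x^2 + 3*y^2 - 3*z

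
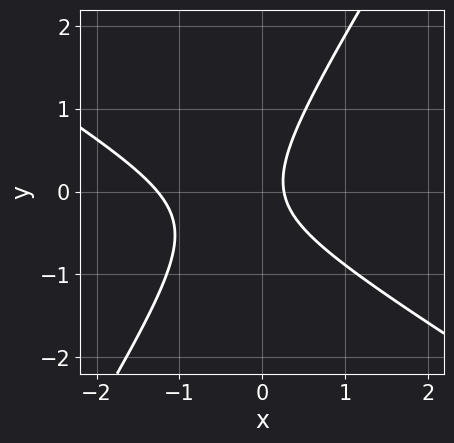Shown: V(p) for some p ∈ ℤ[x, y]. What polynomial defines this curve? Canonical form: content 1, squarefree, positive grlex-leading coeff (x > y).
3*x^2 + 3*x*y - 3*y^2 + 3*x - 1

(a) Degree: the shape is more complex than any degree-1 curve, so deg p = 2.
(b) Against the integer gridlines: the curve avoids every integer y-axis point in the box.
(c) Together with the visible shape, these determine p as stated.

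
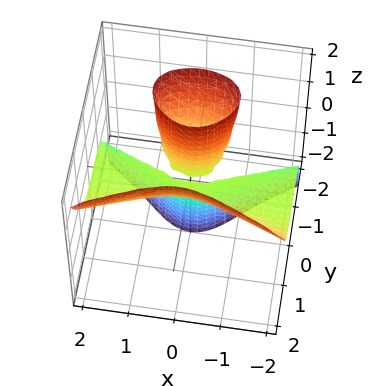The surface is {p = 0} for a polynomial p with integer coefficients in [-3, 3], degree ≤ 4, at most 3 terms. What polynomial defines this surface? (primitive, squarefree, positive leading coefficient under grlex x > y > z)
2*x^2*z - 3*y^3 + 3*y*z

The picture has 2 separate pieces. Treating them together as one polynomial.
deg p = 3. The shape is more complex than any degree-2 surface.
From the visible intercepts: every point of the x-axis in the box is on the surface; the visible z-axis segment lies entirely on the surface; it crosses the y-axis at the gridline y = 0.
Solving for integer coefficients yields p as stated.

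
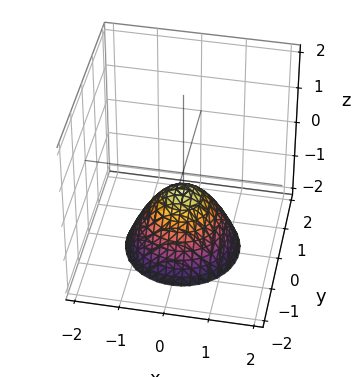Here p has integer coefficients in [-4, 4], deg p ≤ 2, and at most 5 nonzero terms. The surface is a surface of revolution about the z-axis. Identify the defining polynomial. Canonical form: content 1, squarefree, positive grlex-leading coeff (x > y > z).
2*x^2 + 2*y^2 + 2*z + 1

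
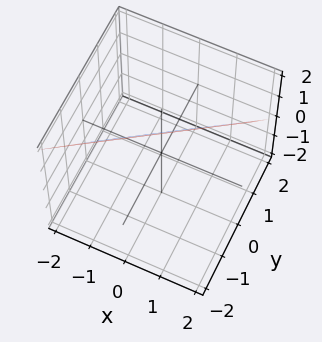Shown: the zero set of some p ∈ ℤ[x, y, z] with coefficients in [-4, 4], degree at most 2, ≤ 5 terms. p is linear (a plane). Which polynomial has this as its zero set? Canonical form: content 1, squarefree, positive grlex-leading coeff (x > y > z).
2*x - 3*y - 2*z + 2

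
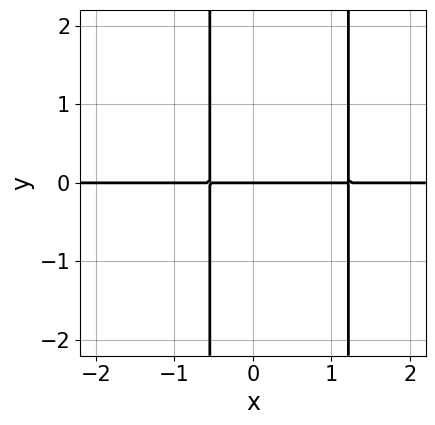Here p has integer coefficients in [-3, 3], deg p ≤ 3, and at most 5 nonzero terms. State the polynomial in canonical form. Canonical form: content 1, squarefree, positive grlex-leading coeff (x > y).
3*x^2*y - 2*x*y - 2*y

1. Degree: no degree-2 curve has this shape, so deg p = 3.
2. Observable constraints: one y-axis crossing is at y = 0; every point of the x-axis in the box is on the curve.
3. The integer polynomial consistent with all of this is the stated p.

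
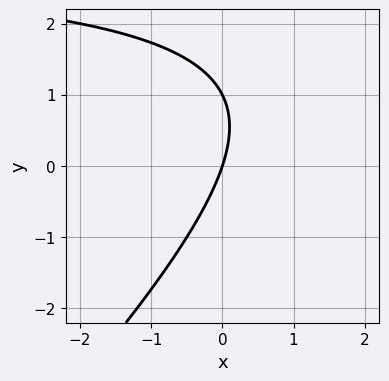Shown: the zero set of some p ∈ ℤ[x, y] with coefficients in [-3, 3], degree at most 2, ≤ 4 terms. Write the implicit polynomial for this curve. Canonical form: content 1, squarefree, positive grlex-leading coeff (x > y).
Degree: the shape is more complex than any degree-1 curve, so deg p = 2.
Observable constraints: it crosses the x-axis at the gridline x = 0; among the integer gridlines, it crosses the y-axis at y ∈ {0, 1}.
Together with the visible shape, these determine p as stated.

x*y - y^2 - 3*x + y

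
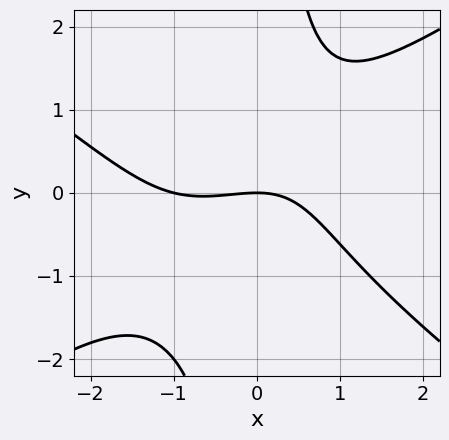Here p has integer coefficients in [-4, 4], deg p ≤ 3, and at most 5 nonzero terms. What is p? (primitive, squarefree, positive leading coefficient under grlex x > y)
x^3 - 2*x*y^2 + x^2 - x*y + 3*y

First, degree: no degree-2 curve has this shape, so deg p = 3.
Next, against the integer gridlines: one y-axis crossing is at y = 0; the x-axis gridline crossings are at x ∈ {-1, 0}.
Finally, fitting integer coefficients to these (and the overall shape) gives p.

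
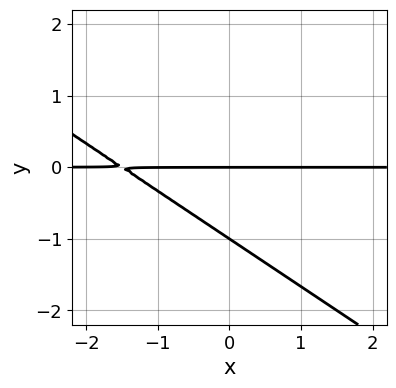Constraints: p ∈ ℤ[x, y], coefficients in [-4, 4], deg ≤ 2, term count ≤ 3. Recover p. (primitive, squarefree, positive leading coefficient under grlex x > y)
2*x*y + 3*y^2 + 3*y

(a) Degree: the shape is more complex than any degree-1 curve, so deg p = 2.
(b) Observable constraints: every point of the x-axis in the box is on the curve; the y-axis gridline crossings are at y ∈ {-1, 0}.
(c) Matching integer coefficients to the picture gives p.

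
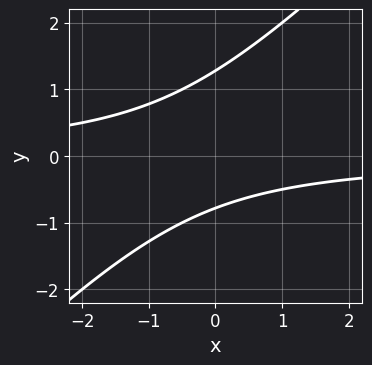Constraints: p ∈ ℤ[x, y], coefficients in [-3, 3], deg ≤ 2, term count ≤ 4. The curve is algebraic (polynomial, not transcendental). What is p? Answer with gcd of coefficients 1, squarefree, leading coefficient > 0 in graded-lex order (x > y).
1. Degree: a generic line meets the curve in up to 2 points, so deg p = 2.
2. Checking where it meets the axes: the curve avoids every integer x-axis point in the box.
3. Putting this together gives p.

2*x*y - 2*y^2 + y + 2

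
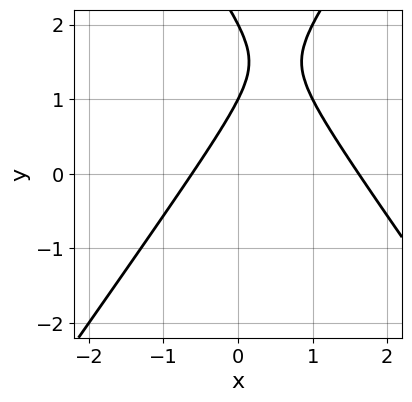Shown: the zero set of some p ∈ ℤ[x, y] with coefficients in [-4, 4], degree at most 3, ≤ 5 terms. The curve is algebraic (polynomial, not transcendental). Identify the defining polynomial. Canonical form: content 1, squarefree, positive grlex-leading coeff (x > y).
1. Degree: a generic line meets the curve in up to 2 points, so deg p = 2.
2. Checking where it meets the axes: the y-axis gridline crossings are at y ∈ {1, 2}.
3. Putting this together gives p.

2*x^2 - y^2 - 2*x + 3*y - 2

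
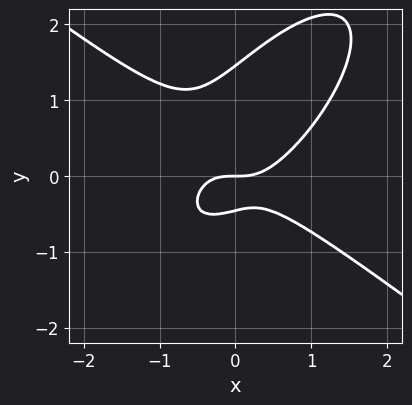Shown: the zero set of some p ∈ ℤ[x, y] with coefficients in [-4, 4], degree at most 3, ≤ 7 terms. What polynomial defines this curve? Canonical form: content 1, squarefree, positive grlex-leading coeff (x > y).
3*x^3 - 3*x*y^2 + 3*y^3 - 3*y^2 - 2*y

Degree: no degree-2 curve has this shape, so deg p = 3.
Against the integer gridlines: one y-axis crossing is at y = 0; one x-axis crossing is at x = 0.
The integer polynomial consistent with all of this is the stated p.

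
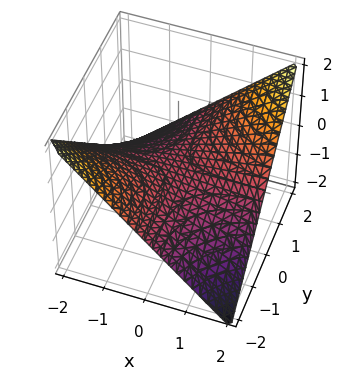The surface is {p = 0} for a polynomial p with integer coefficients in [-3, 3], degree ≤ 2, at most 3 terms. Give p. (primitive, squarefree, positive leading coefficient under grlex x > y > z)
The degree is 2 — a saddle surface; a quadric.
Against the integer gridlines: every point of the y-axis in the box is on the surface; the visible x-axis segment lies entirely on the surface; it crosses the z-axis at the gridline z = 0.
Matching integer coefficients to the picture gives p.

x*y - 2*z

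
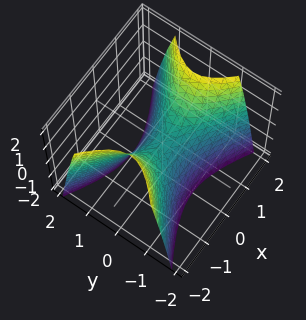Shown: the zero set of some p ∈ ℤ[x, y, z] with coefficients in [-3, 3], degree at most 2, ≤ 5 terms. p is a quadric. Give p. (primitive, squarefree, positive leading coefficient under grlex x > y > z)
(a) Degree: a saddle surface; a quadric, so deg p = 2.
(b) Symmetries: the y ↦ −y reflection is a symmetry, so y appears only in even powers; mirror symmetry x ↦ −x ⇒ only even powers of x.
(c) Against the integer gridlines: one x-axis crossing is at x = 0; it crosses the y-axis at the gridline y = 0; one z-axis crossing is at z = 0.
(d) The integer polynomial consistent with all of this is the stated p.

x^2 - 2*y^2 - z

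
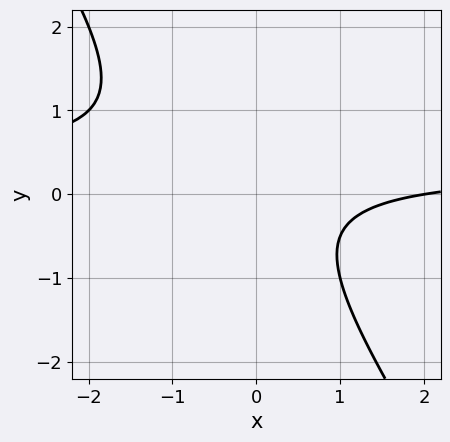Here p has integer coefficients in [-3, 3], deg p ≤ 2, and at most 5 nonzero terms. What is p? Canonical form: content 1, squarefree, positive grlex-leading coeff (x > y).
Degree: a generic line meets the curve in up to 2 points, so deg p = 2.
Reading off the gridlines: the curve avoids every integer y-axis point in the box; it crosses the x-axis at the gridline x = 2.
Assembling these constraints gives the stated polynomial.

3*x*y + 2*y^2 - x + 2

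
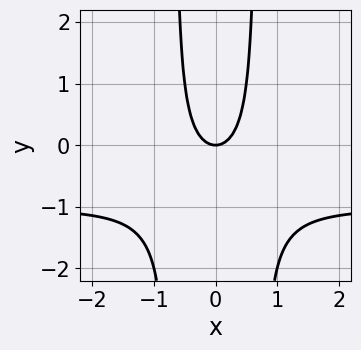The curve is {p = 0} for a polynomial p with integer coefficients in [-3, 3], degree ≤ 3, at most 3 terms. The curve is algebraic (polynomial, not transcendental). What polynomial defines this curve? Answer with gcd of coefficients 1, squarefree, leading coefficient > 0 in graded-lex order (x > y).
The degree is 3 — the shape is more complex than any degree-2 curve.
Symmetries: it's symmetric under x → −x, forcing even powers of x.
From the visible intercepts: it crosses the x-axis at the gridline x = 0; it meets the y-axis at y = 0 (among the integer gridlines).
Putting this together gives p.

2*x^2*y + 2*x^2 - y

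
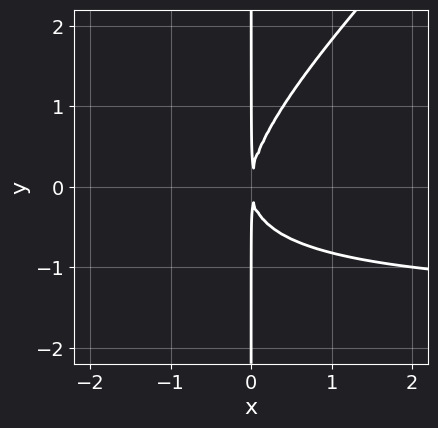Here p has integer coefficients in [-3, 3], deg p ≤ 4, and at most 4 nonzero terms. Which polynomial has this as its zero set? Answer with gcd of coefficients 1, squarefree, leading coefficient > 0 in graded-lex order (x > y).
2*x^2*y - 2*x*y^2 + 3*x^2

1. deg p = 3.
2. Reading off the gridlines: every point of the y-axis in the box is on the curve.
3. Fitting integer coefficients to these (and the overall shape) gives p.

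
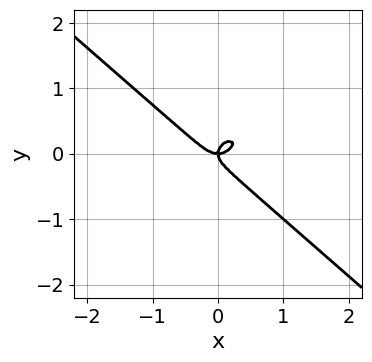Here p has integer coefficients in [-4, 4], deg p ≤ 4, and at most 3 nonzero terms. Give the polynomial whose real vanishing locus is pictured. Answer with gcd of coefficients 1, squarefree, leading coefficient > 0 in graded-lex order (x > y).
2*x^3 + 3*y^3 - x*y

(a) The degree is 3 — no degree-2 curve has this shape.
(b) From the visible intercepts: it crosses the y-axis at the gridline y = 0; one x-axis crossing is at x = 0.
(c) Assembling these constraints gives the stated polynomial.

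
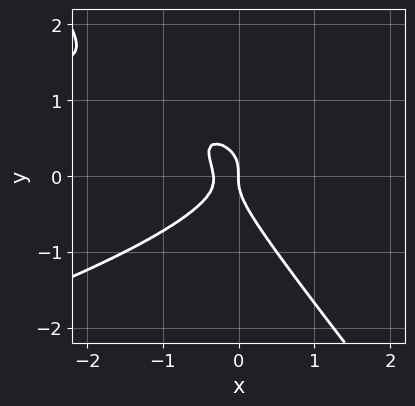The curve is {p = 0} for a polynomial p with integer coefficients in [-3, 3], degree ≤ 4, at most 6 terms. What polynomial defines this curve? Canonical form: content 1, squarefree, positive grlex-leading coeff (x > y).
x^2*y - 3*x*y^2 - 3*y^3 - 3*x^2 - x

(a) Degree: the shape is more complex than any degree-2 curve, so deg p = 3.
(b) Reading off the gridlines: it meets the x-axis at x = 0 (among the integer gridlines); it meets the y-axis at y = 0 (among the integer gridlines).
(c) Assembling these constraints gives the stated polynomial.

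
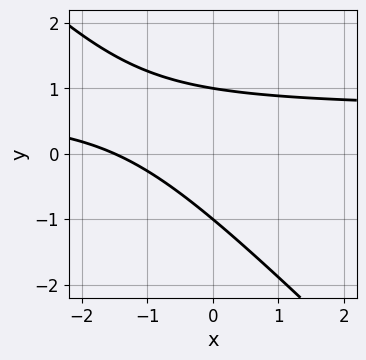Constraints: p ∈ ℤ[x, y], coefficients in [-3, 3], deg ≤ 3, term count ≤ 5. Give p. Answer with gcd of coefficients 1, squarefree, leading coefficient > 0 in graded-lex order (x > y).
First, degree: no degree-1 curve has this shape, so deg p = 2.
Then, checking where it meets the axes: among the integer gridlines, it crosses the y-axis at y ∈ {-1, 1}.
Finally, solving for integer coefficients yields p as stated.

3*x*y + 3*y^2 - 2*x - 3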